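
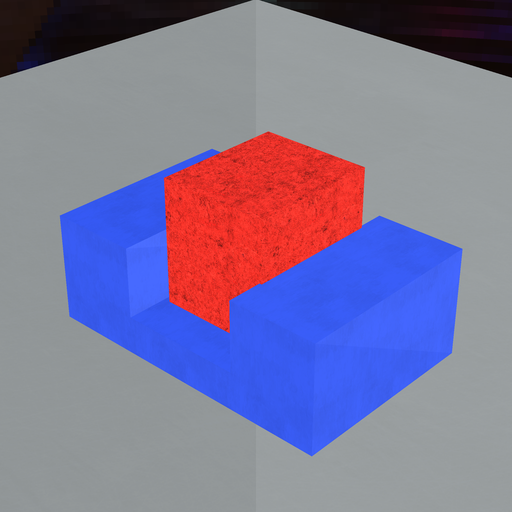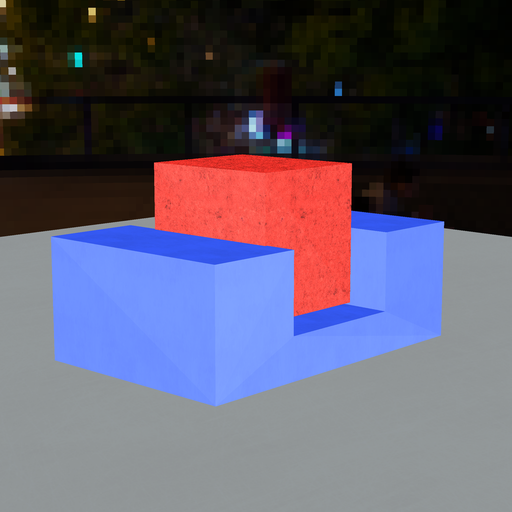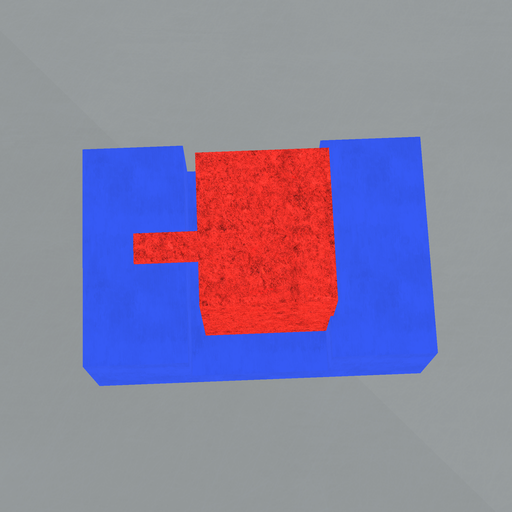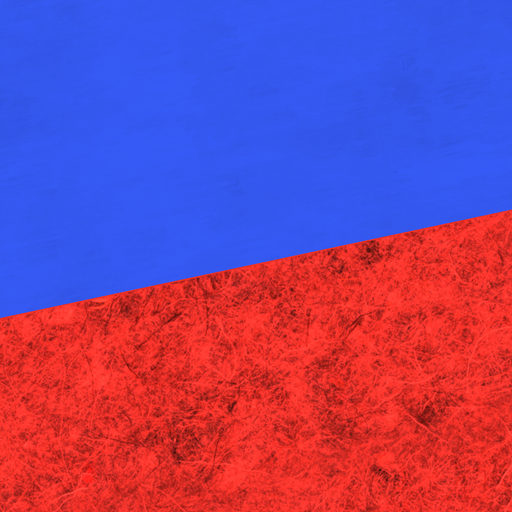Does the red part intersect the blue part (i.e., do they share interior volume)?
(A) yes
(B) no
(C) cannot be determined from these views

(A) yes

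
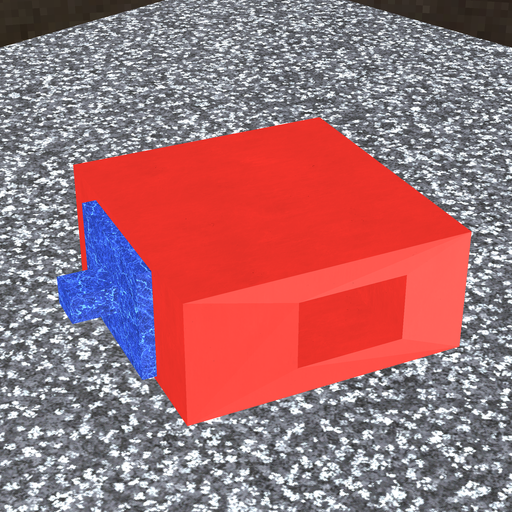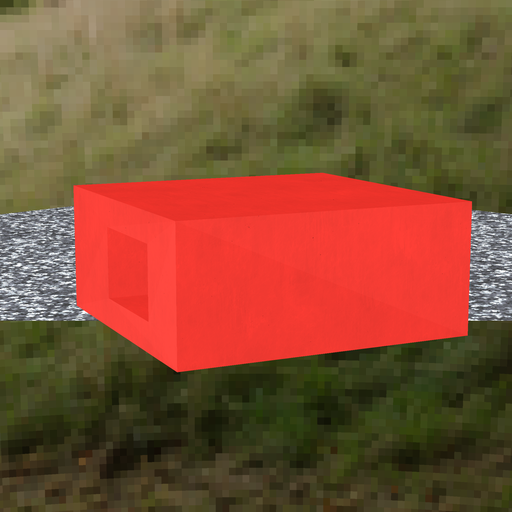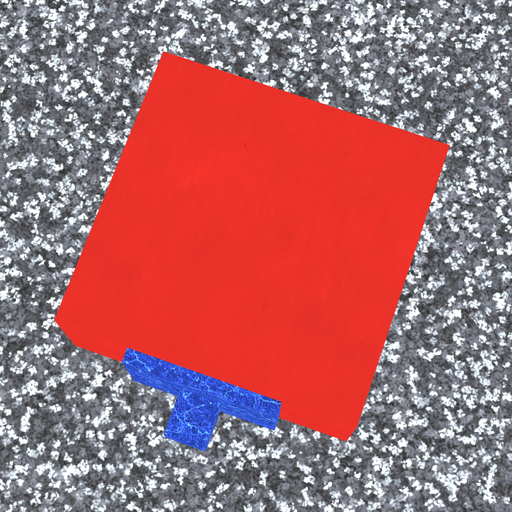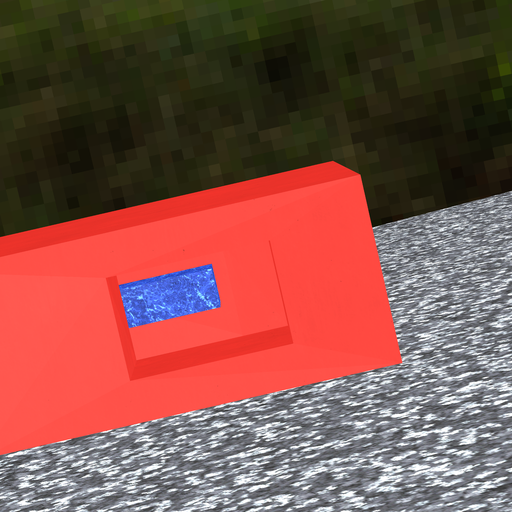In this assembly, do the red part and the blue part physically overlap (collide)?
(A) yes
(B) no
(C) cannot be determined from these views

(B) no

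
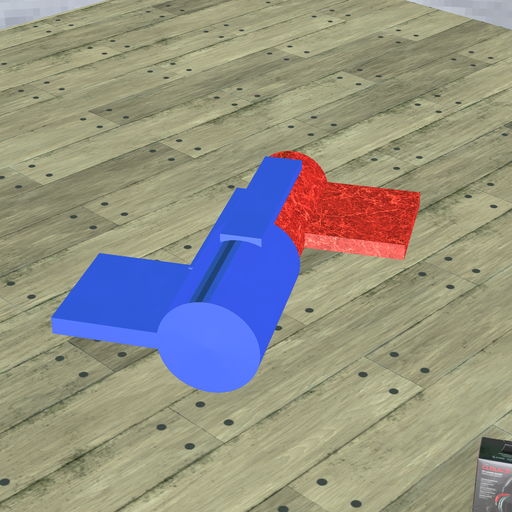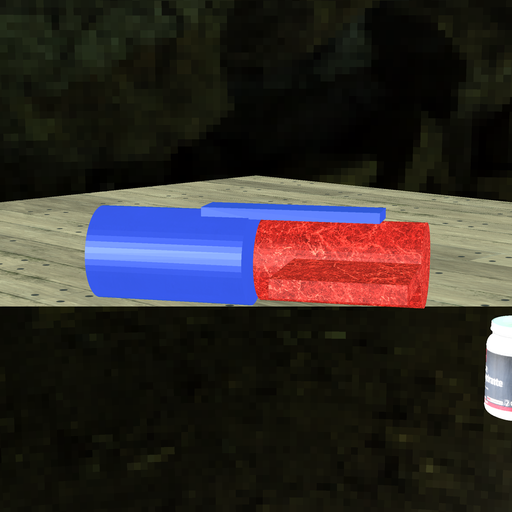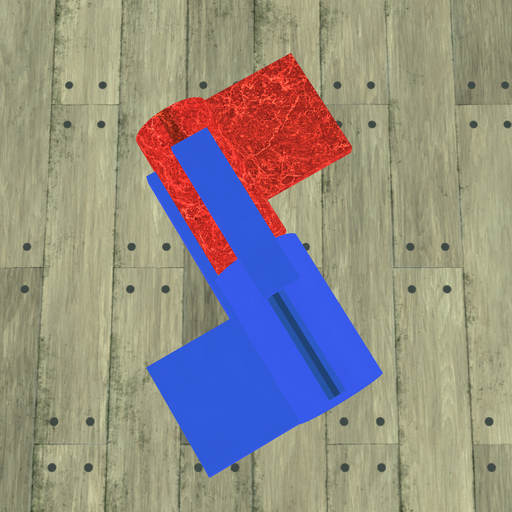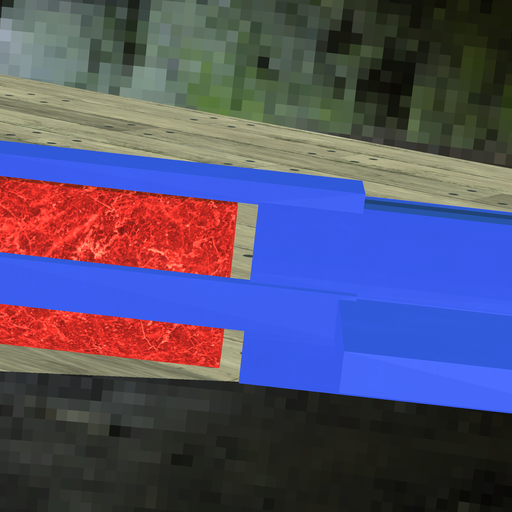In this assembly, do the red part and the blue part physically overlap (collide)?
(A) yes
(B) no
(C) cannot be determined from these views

(B) no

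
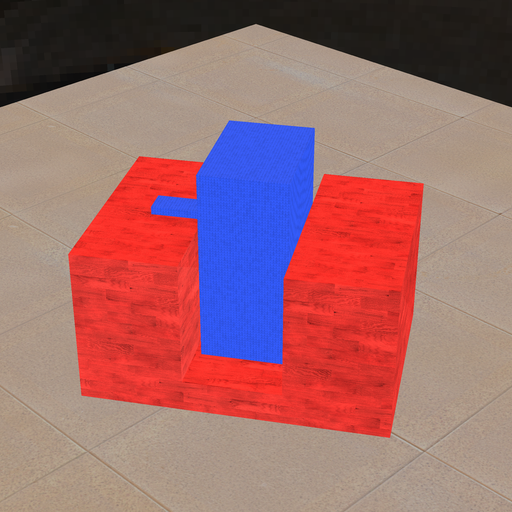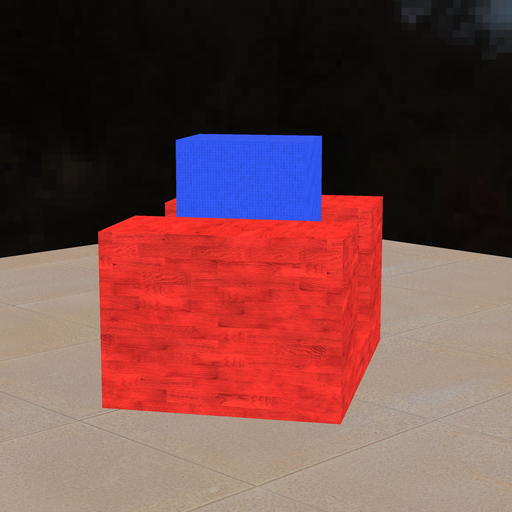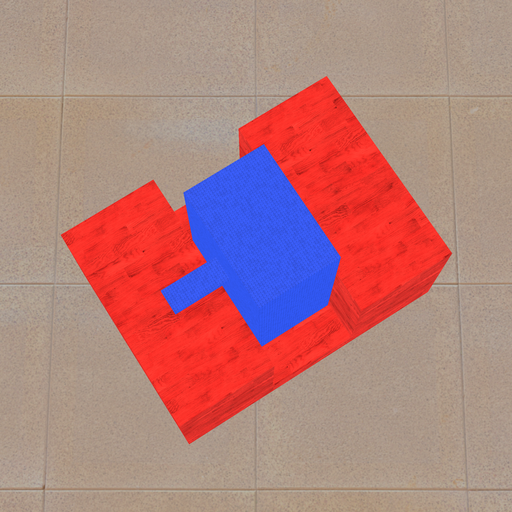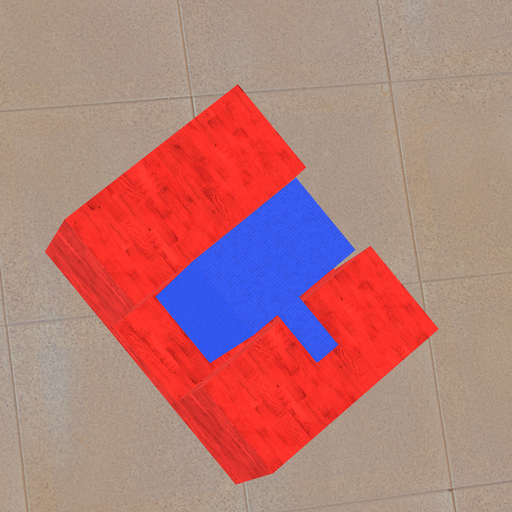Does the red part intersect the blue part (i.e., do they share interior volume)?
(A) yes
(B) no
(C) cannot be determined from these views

(B) no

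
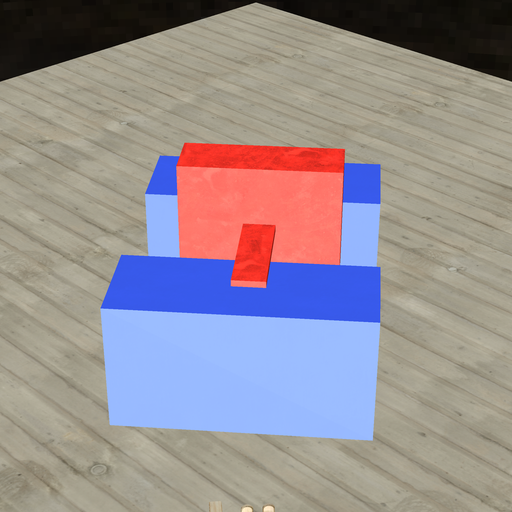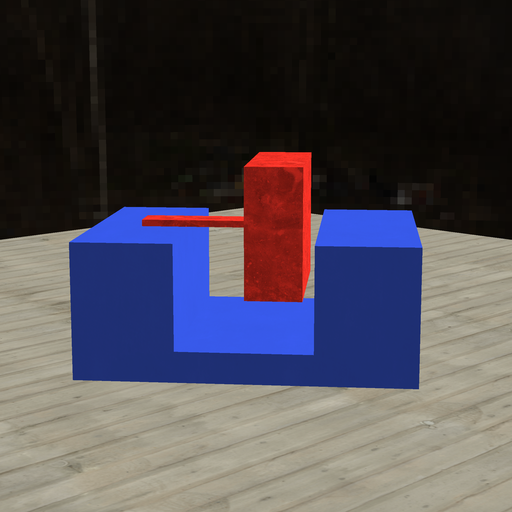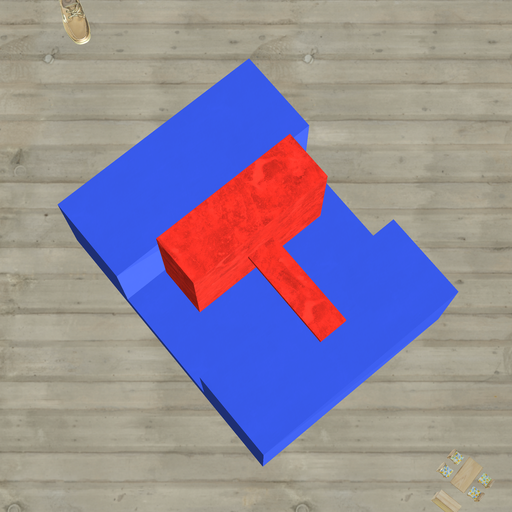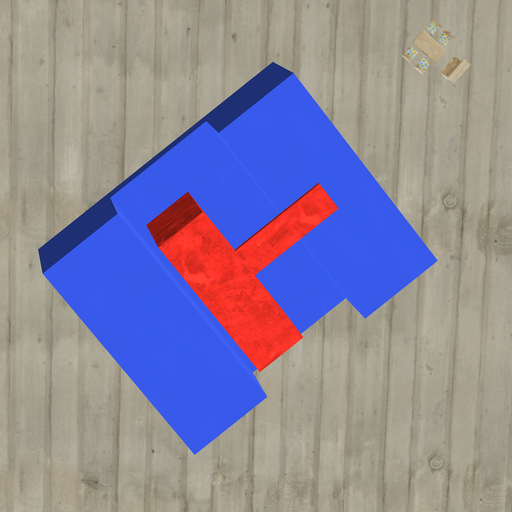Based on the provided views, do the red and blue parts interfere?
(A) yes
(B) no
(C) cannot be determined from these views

(B) no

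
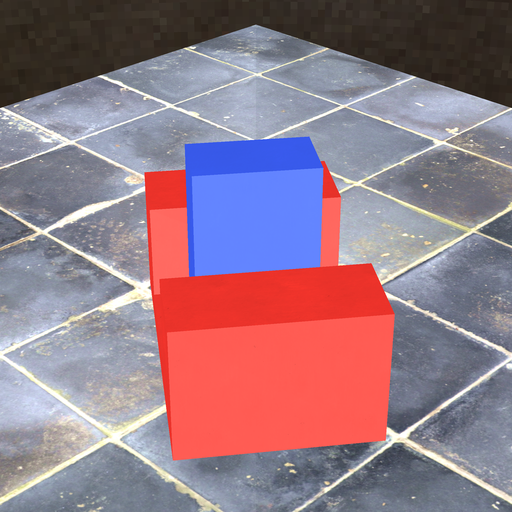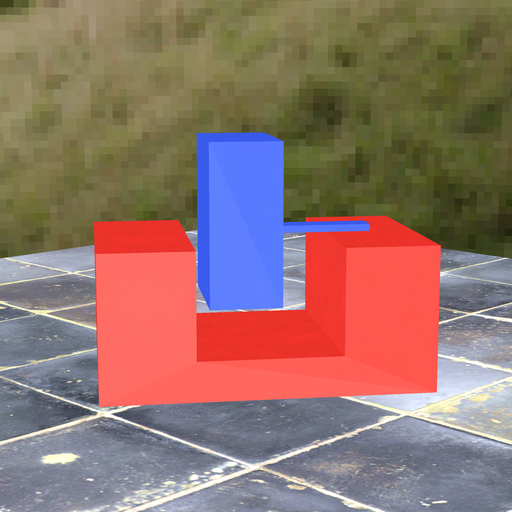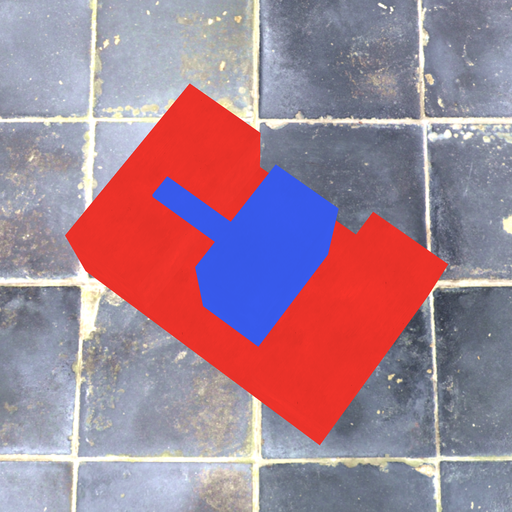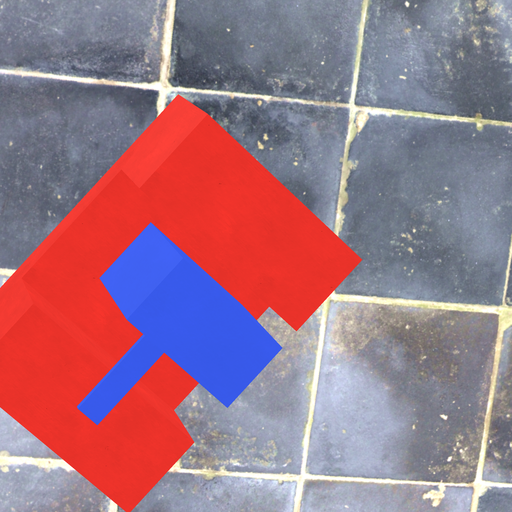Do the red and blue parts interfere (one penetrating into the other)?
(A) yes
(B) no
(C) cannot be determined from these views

(B) no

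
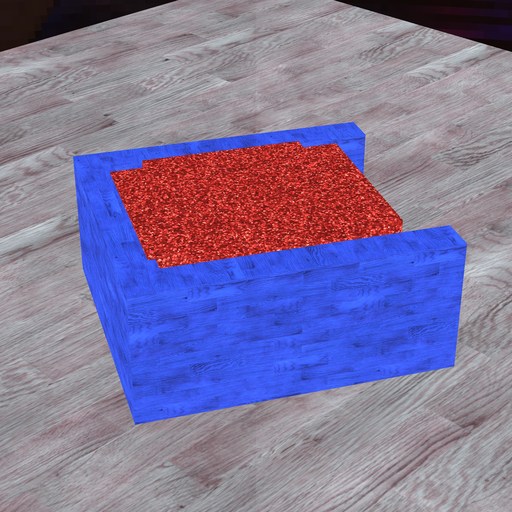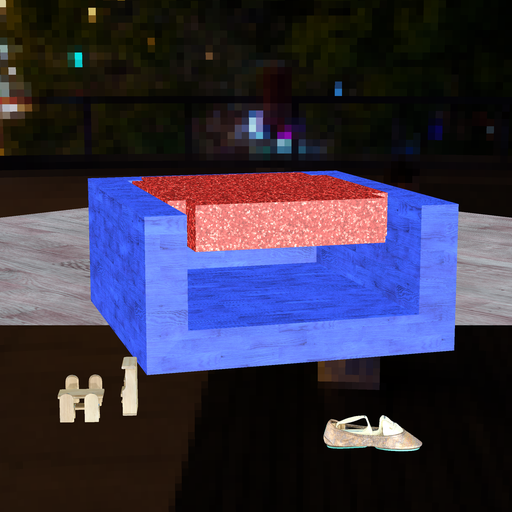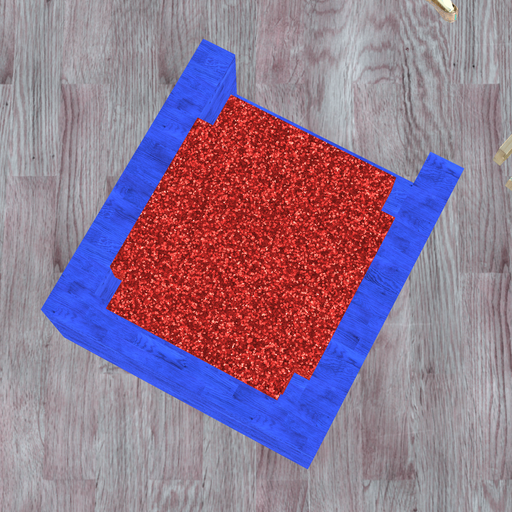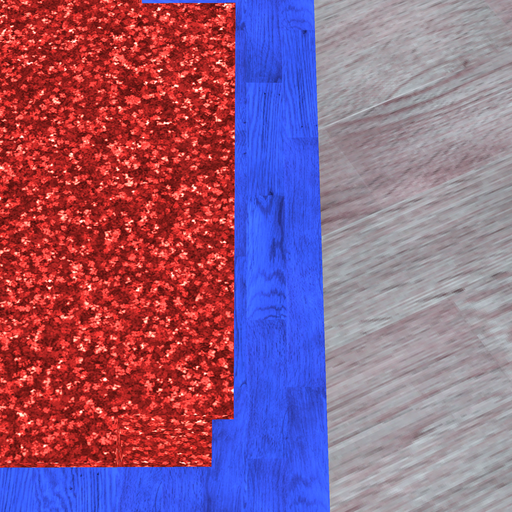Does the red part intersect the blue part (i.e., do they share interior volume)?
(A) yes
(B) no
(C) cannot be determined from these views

(A) yes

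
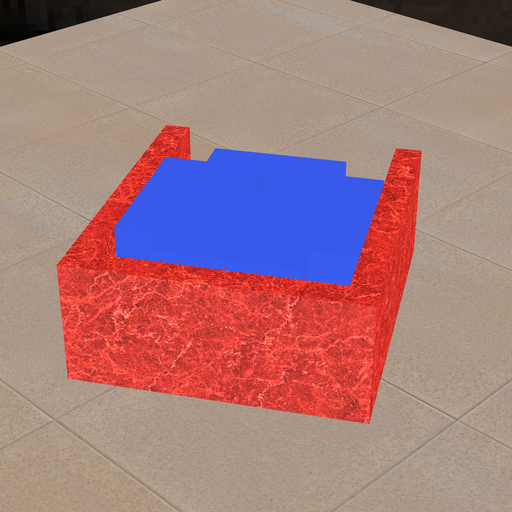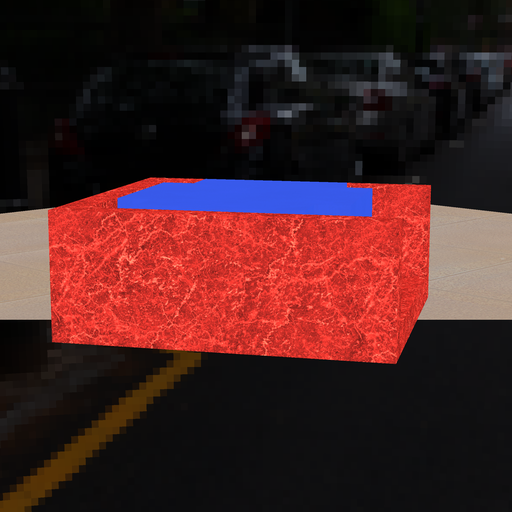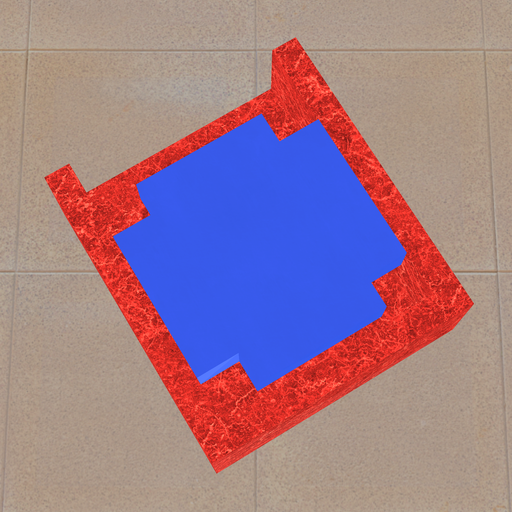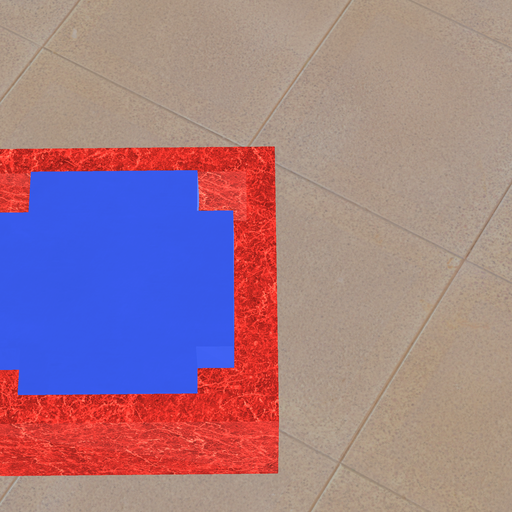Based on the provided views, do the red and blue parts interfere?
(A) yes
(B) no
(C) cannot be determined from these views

(B) no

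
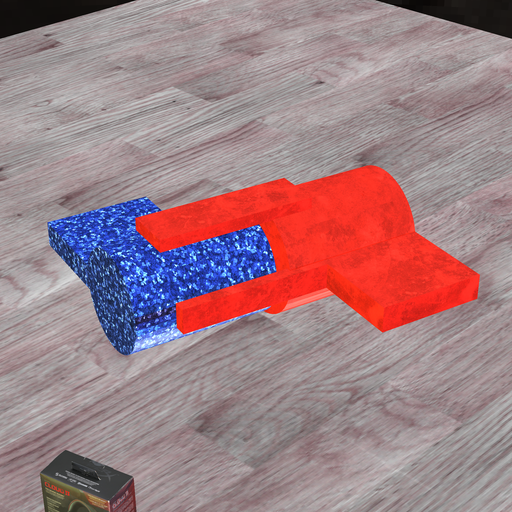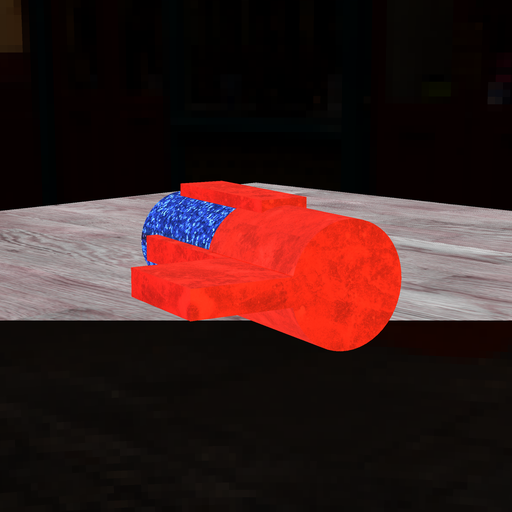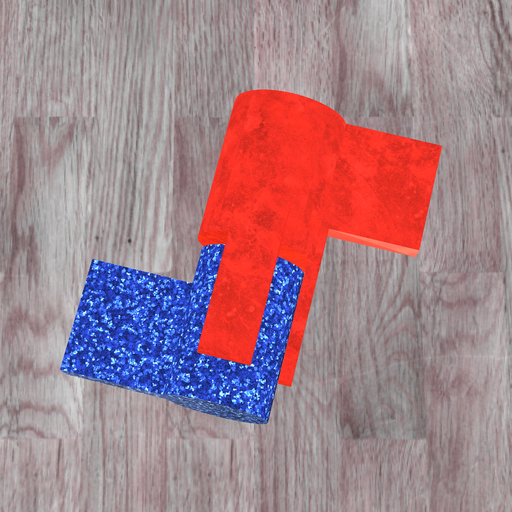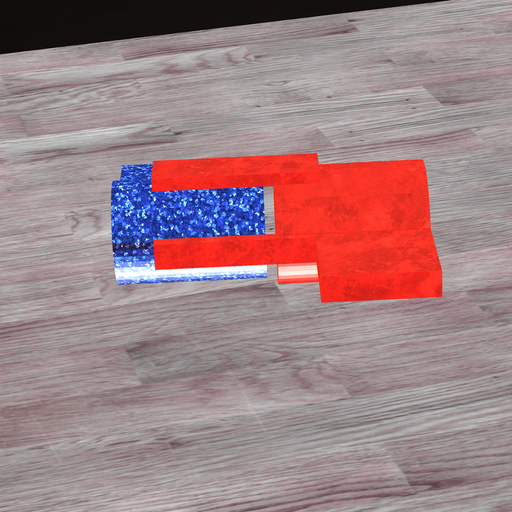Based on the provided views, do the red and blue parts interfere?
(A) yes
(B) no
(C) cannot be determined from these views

(B) no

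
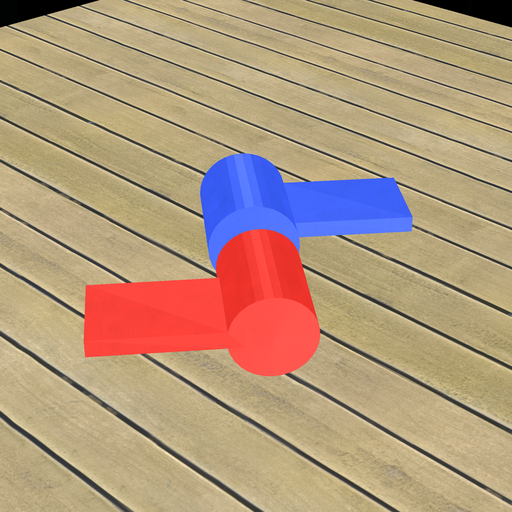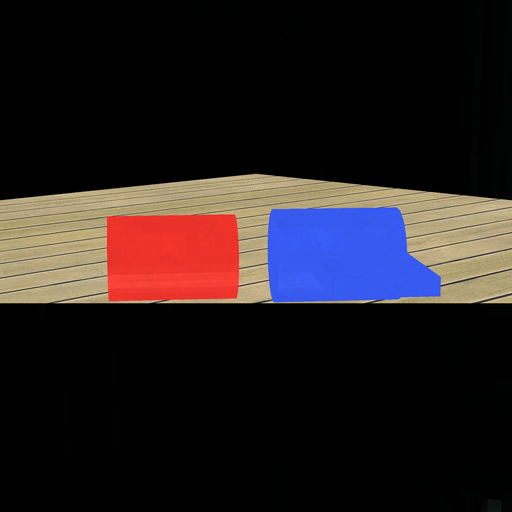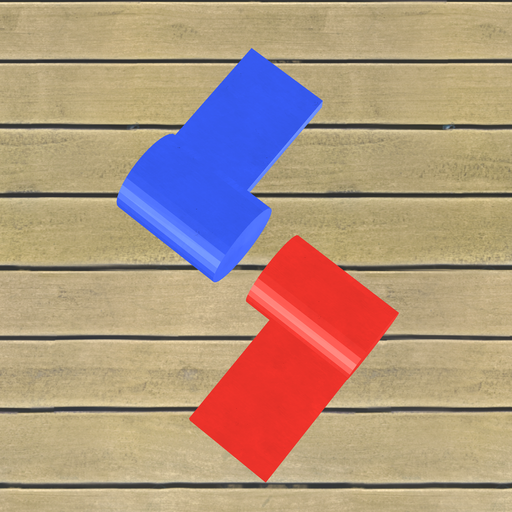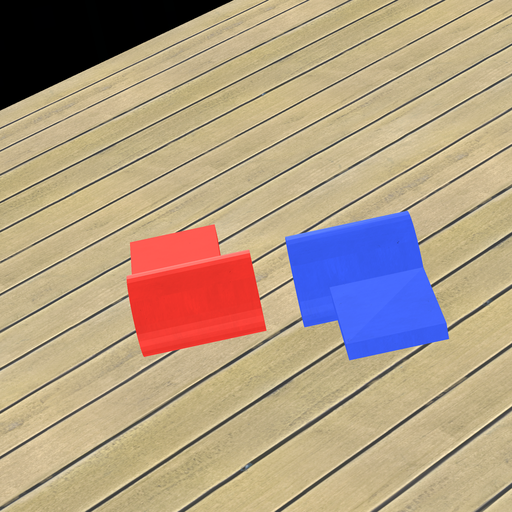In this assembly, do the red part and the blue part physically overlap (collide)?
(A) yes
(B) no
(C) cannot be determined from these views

(B) no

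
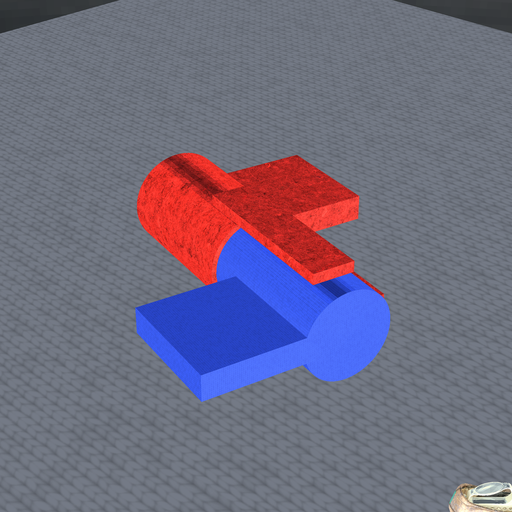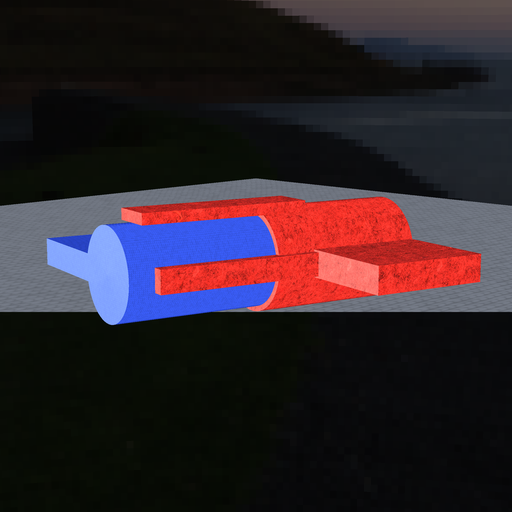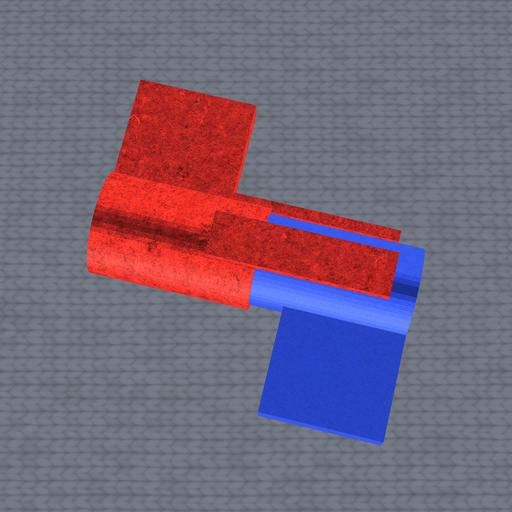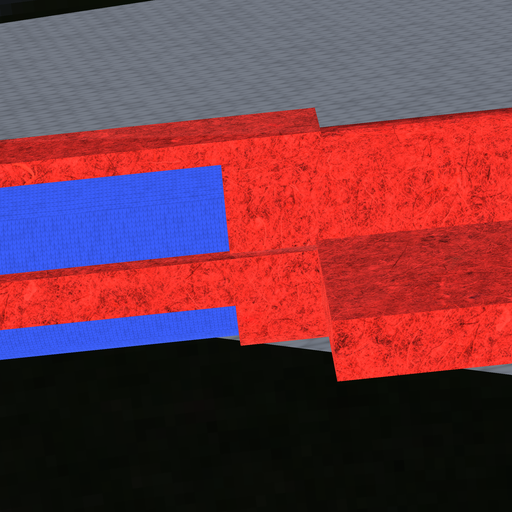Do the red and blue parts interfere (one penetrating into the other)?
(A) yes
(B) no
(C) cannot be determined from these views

(A) yes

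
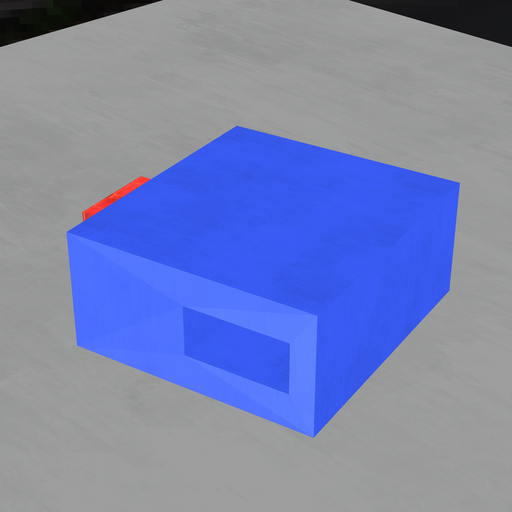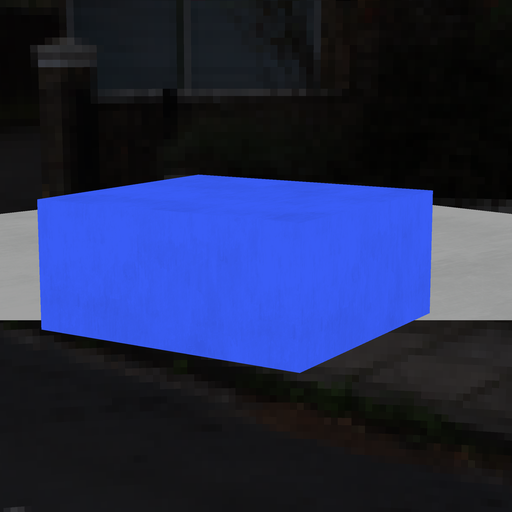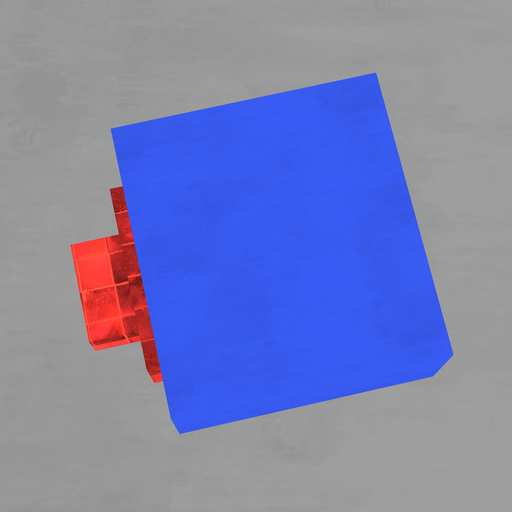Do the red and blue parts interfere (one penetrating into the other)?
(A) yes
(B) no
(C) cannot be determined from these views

(C) cannot be determined from these views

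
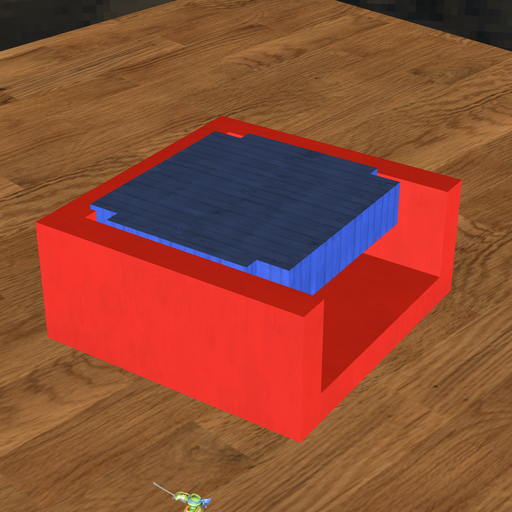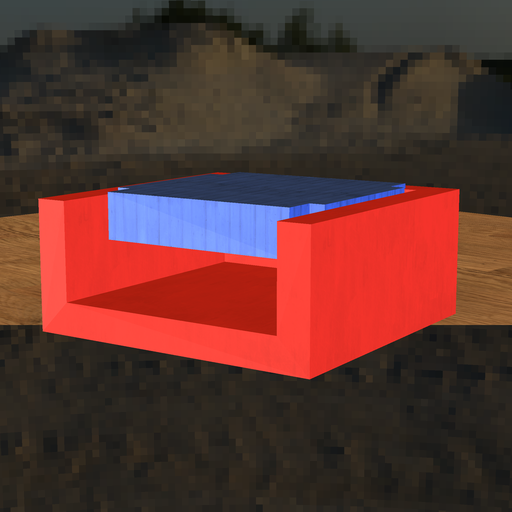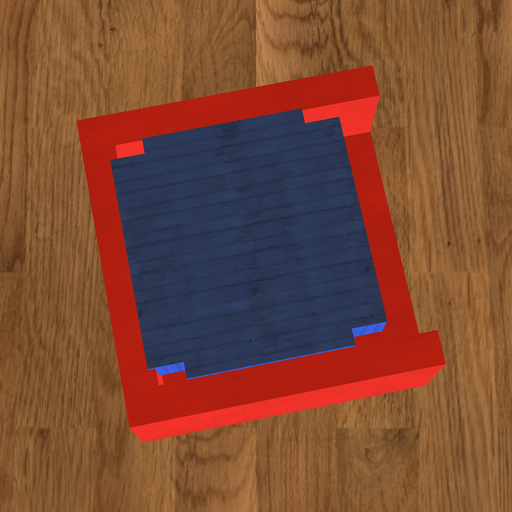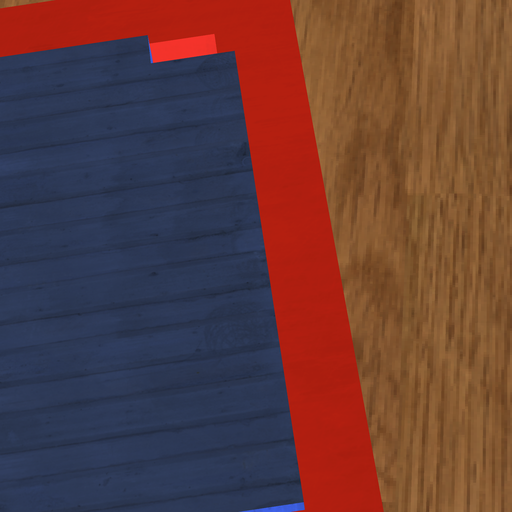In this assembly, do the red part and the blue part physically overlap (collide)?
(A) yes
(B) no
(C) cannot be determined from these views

(A) yes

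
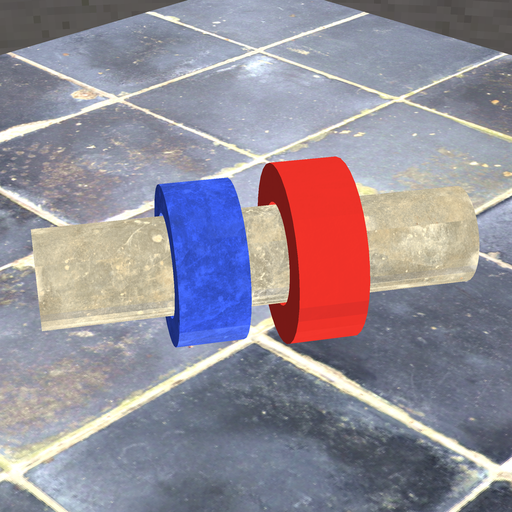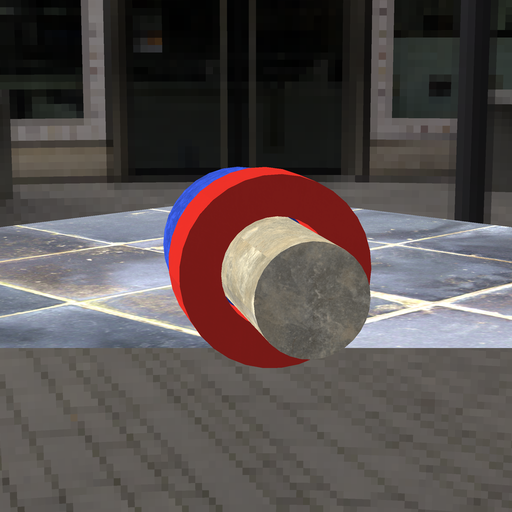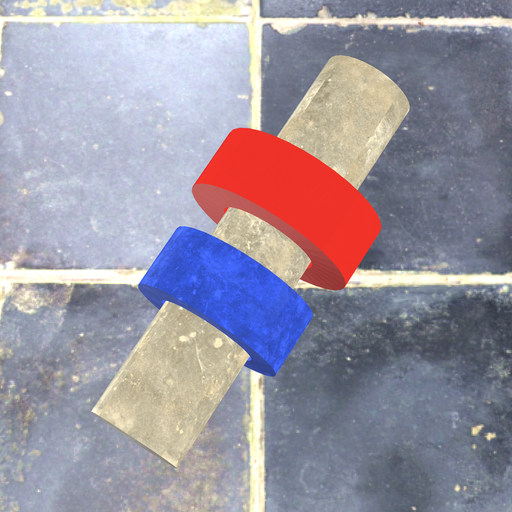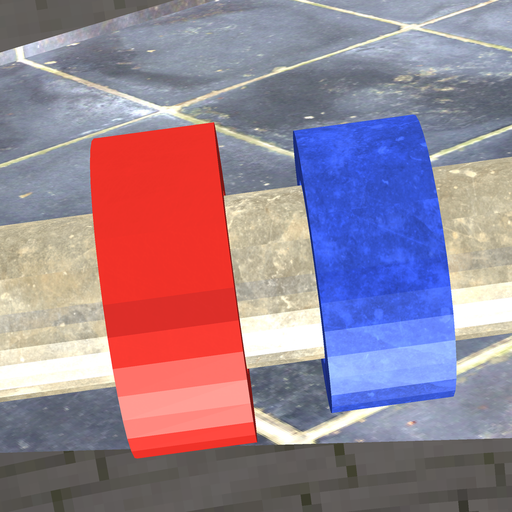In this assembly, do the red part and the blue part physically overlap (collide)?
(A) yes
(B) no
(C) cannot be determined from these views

(B) no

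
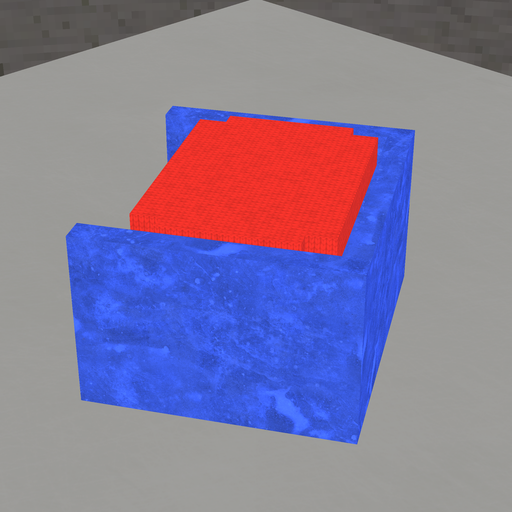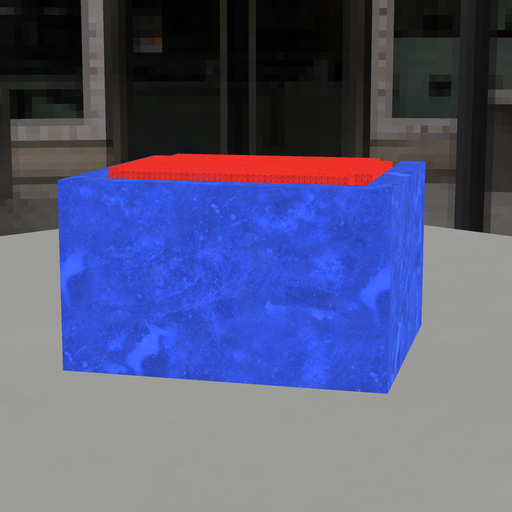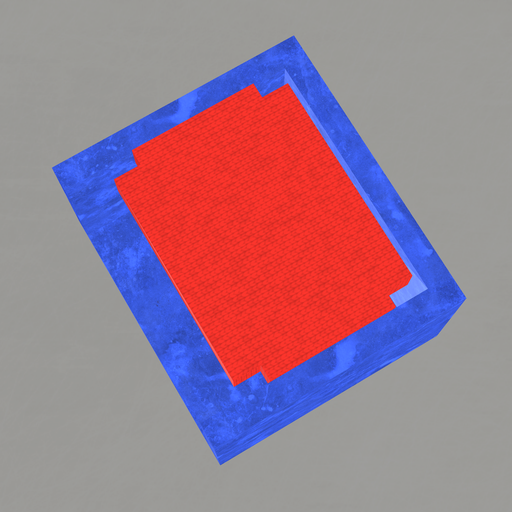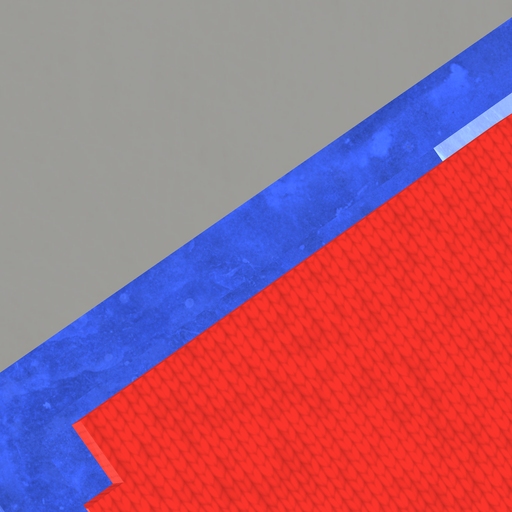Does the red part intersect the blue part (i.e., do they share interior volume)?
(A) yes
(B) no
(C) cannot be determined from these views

(B) no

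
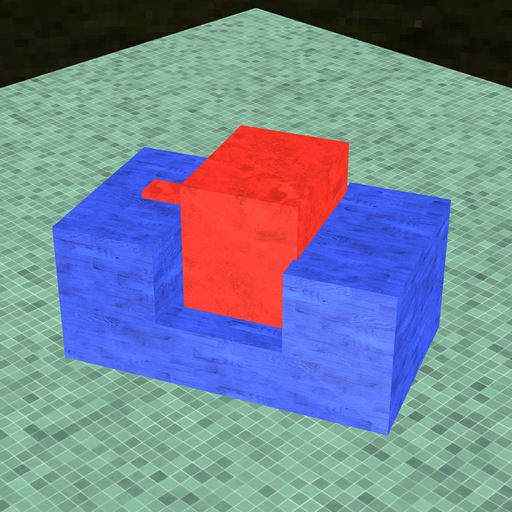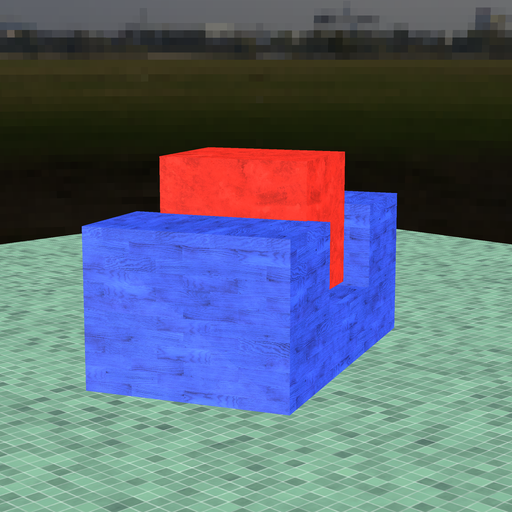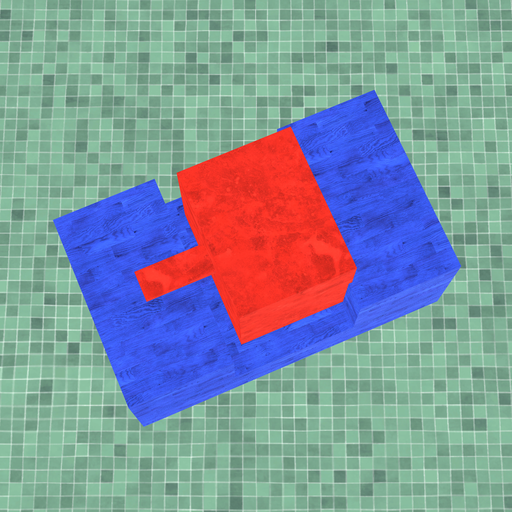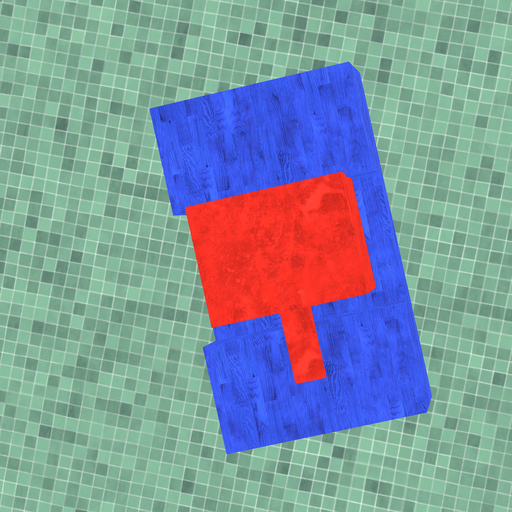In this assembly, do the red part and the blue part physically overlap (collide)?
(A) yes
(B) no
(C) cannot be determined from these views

(A) yes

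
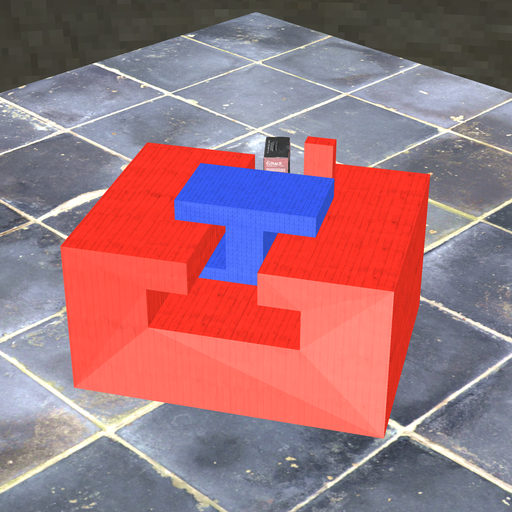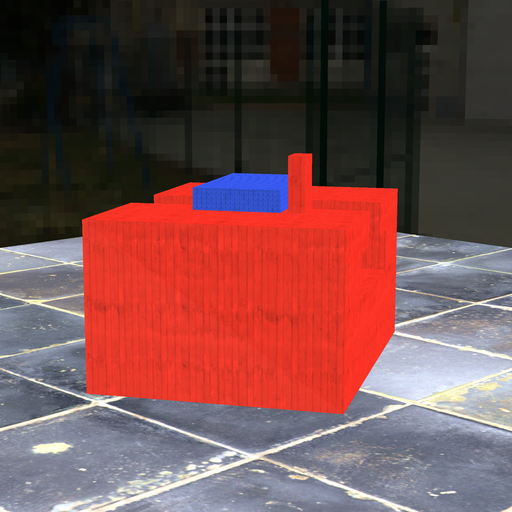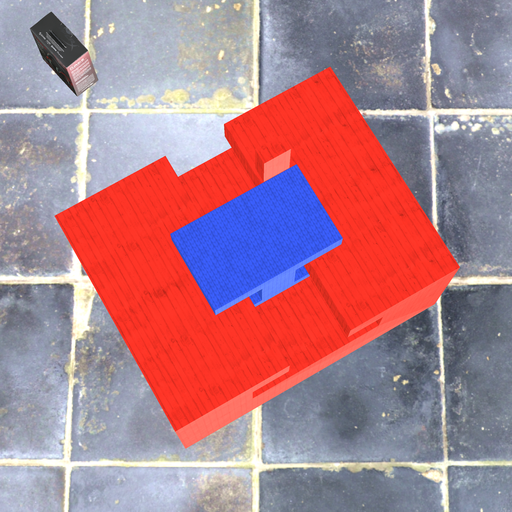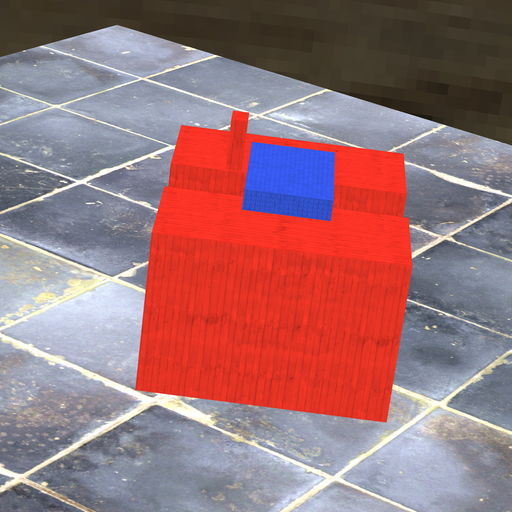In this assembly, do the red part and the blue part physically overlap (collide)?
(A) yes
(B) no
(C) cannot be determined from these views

(B) no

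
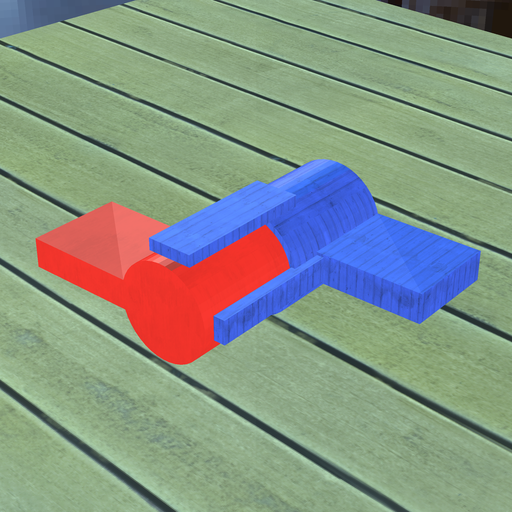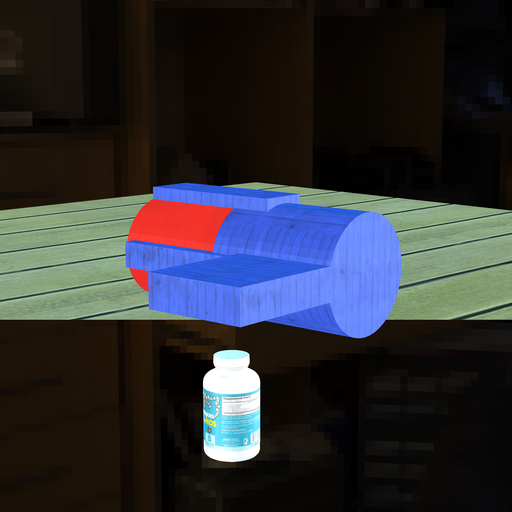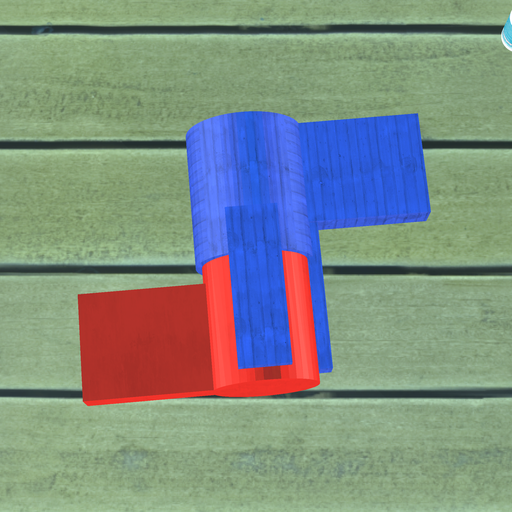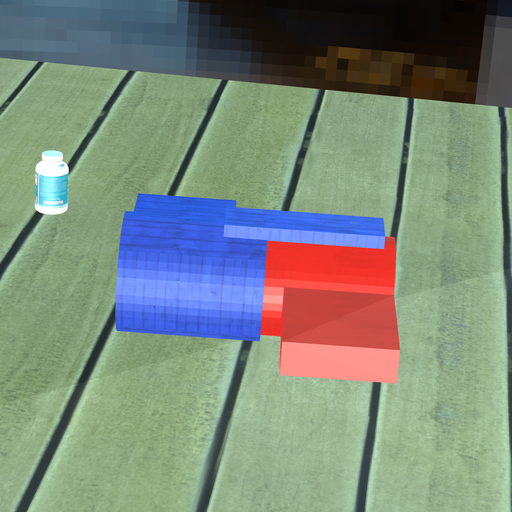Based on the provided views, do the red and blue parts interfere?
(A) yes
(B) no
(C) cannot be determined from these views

(A) yes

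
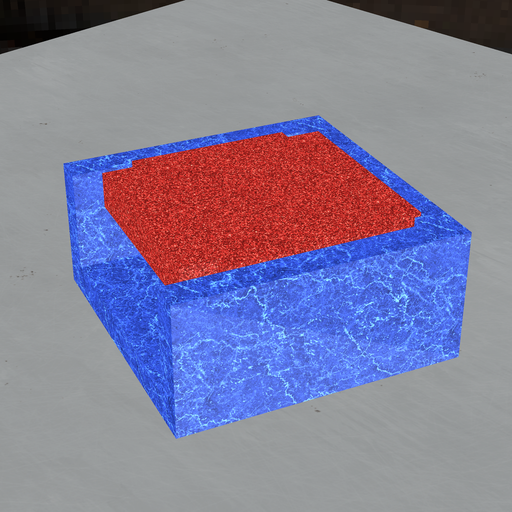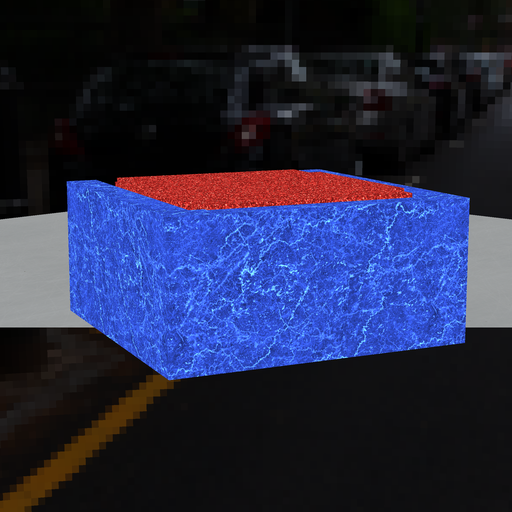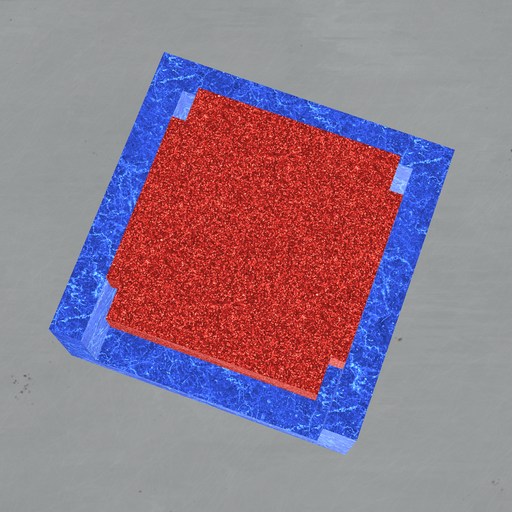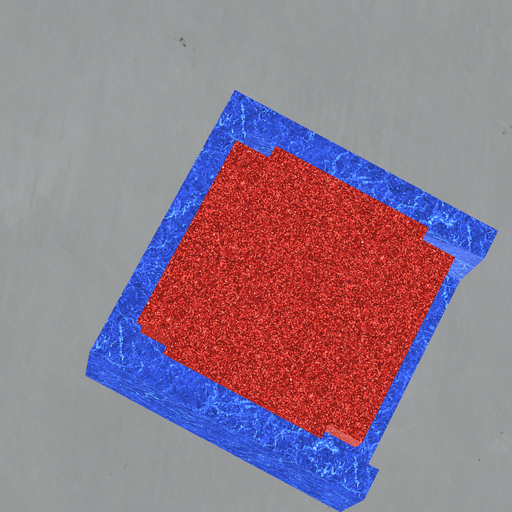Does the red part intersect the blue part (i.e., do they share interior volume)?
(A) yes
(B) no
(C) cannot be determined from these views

(A) yes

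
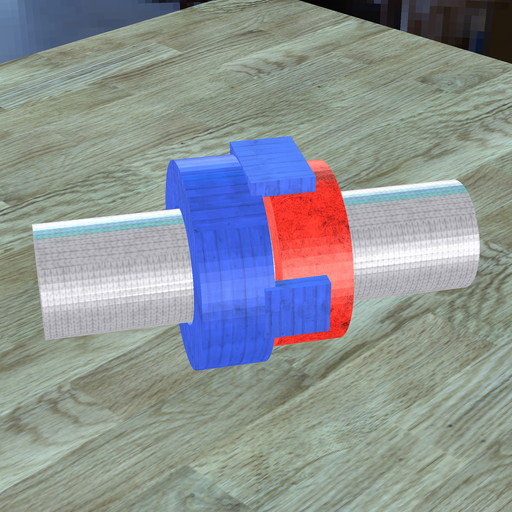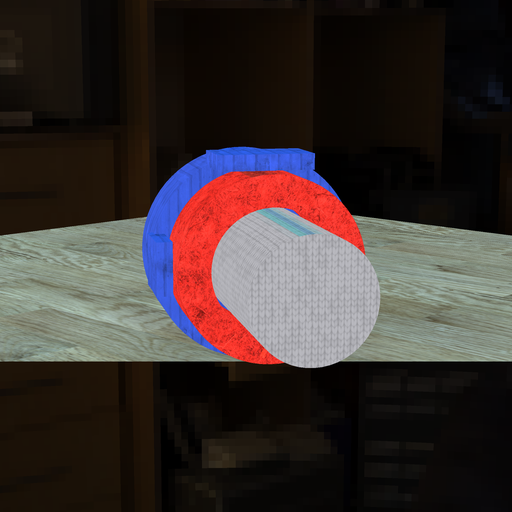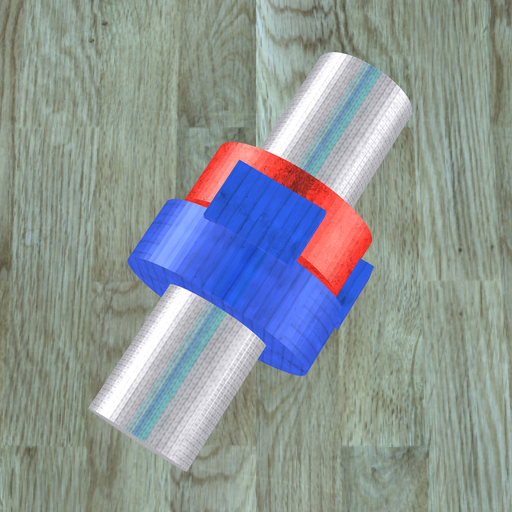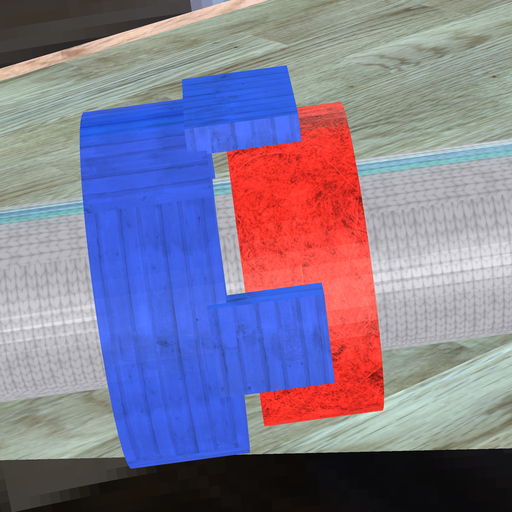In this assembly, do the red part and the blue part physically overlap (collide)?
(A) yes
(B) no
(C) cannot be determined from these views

(B) no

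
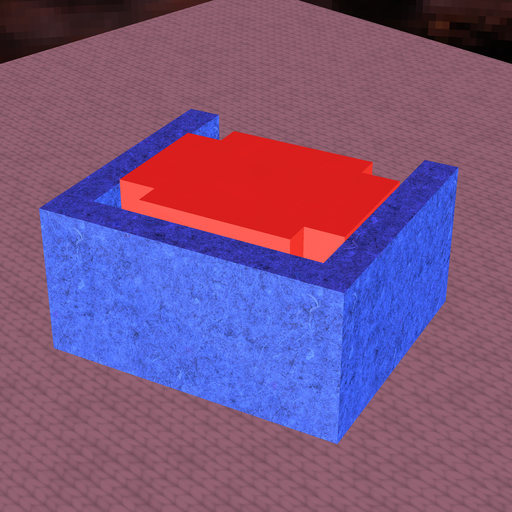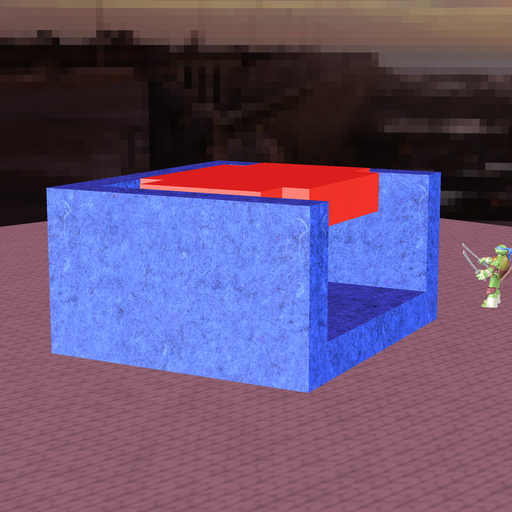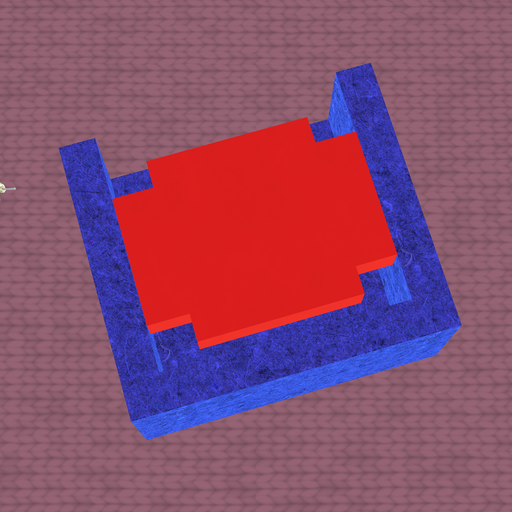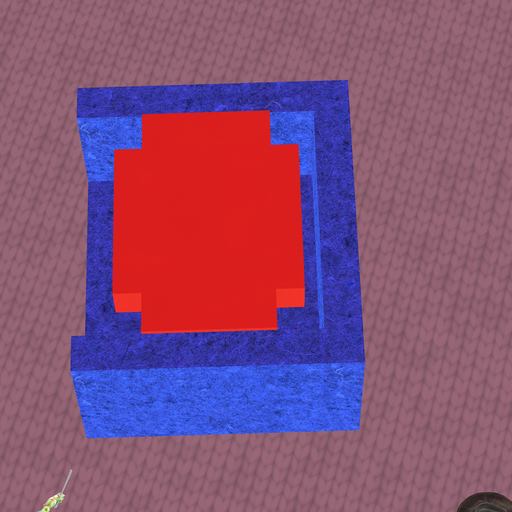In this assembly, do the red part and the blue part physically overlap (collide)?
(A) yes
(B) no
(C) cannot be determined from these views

(B) no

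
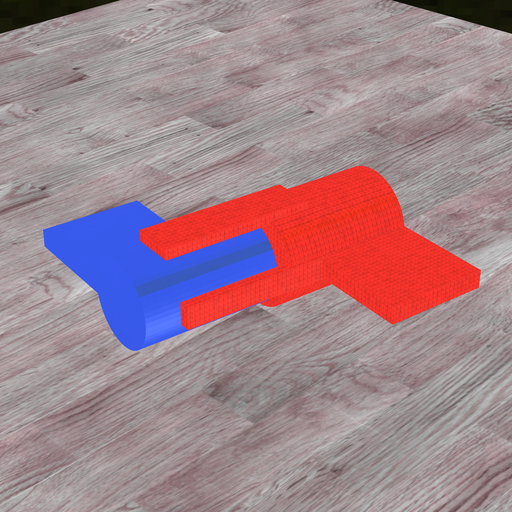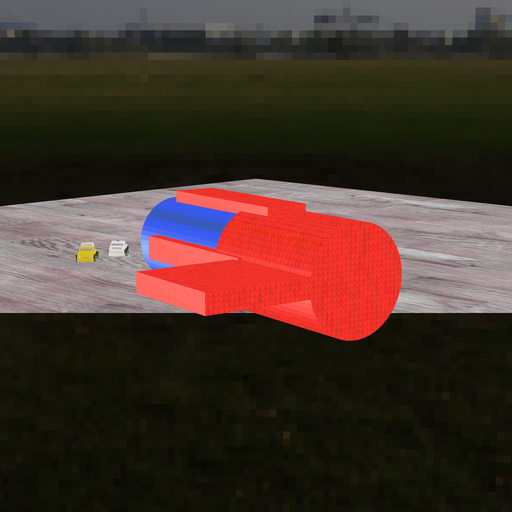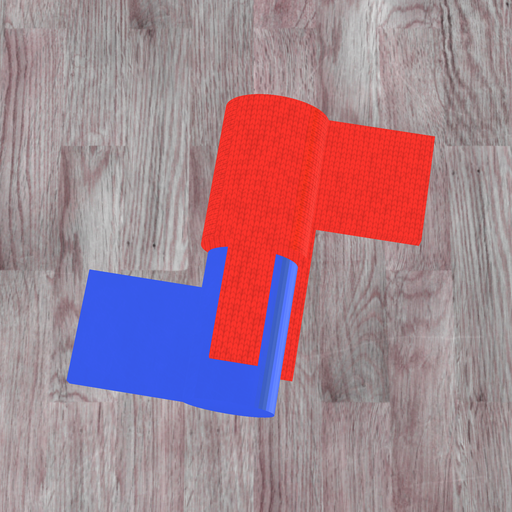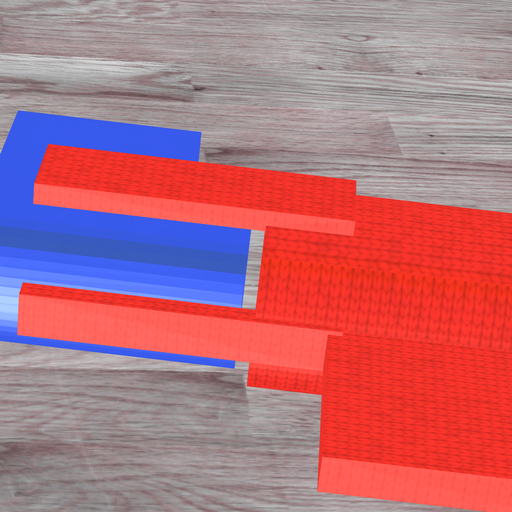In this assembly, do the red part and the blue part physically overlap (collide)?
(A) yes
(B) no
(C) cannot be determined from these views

(B) no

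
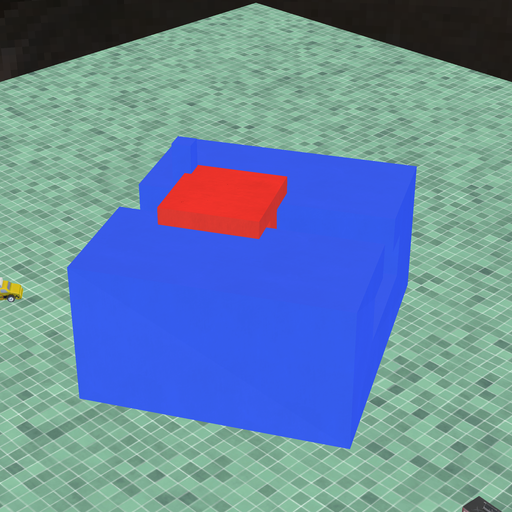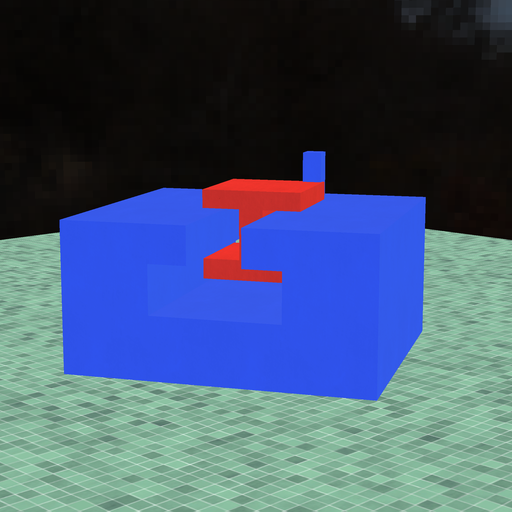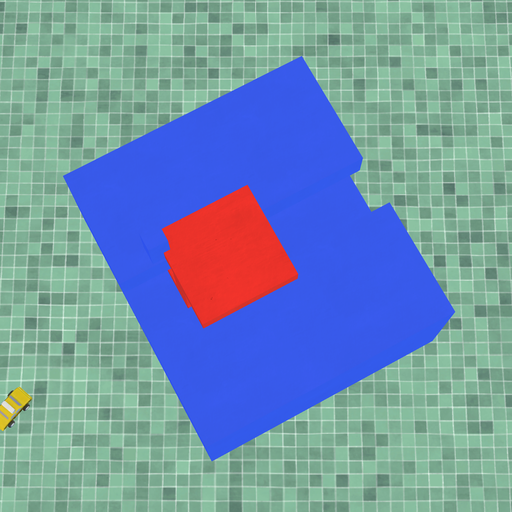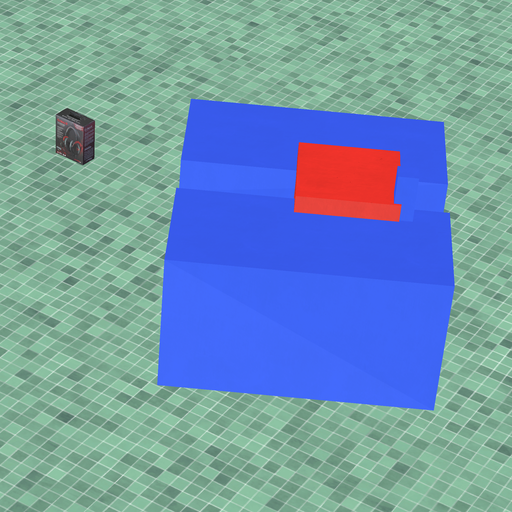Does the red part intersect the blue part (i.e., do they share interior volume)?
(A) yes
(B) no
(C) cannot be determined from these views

(A) yes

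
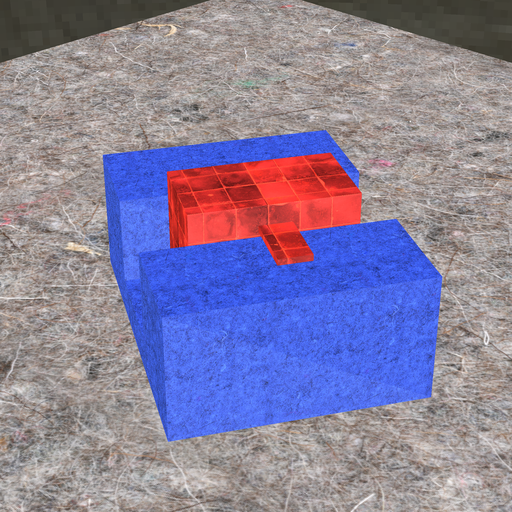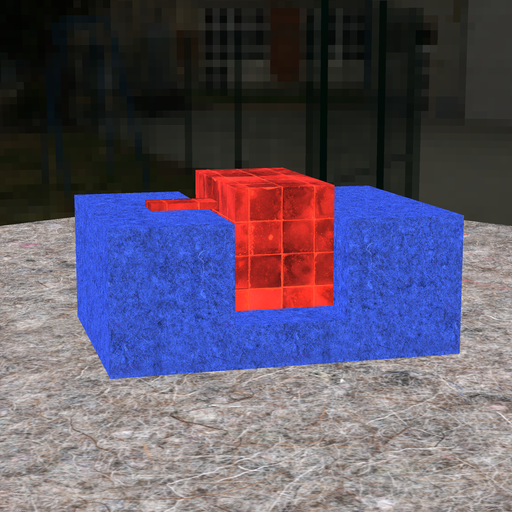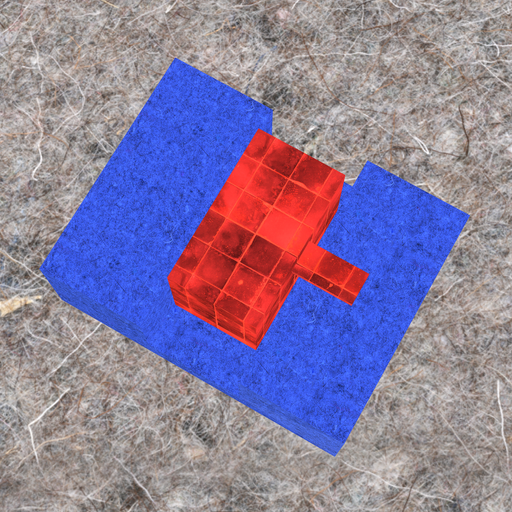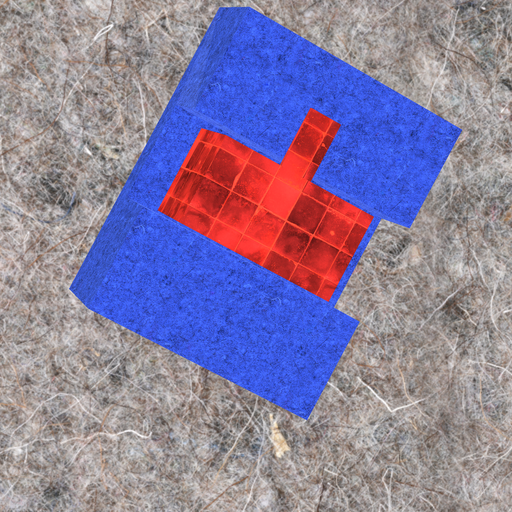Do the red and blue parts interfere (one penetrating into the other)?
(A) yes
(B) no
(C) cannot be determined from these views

(B) no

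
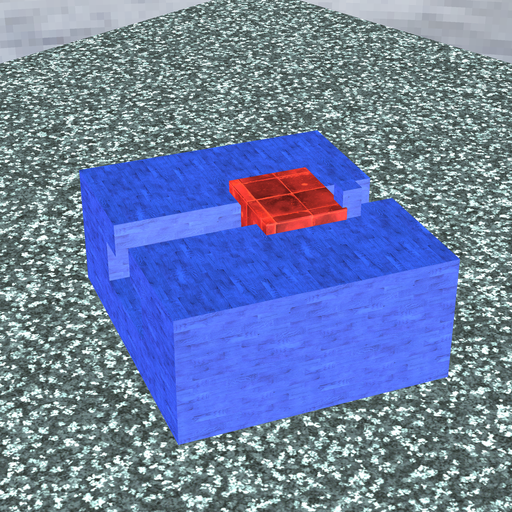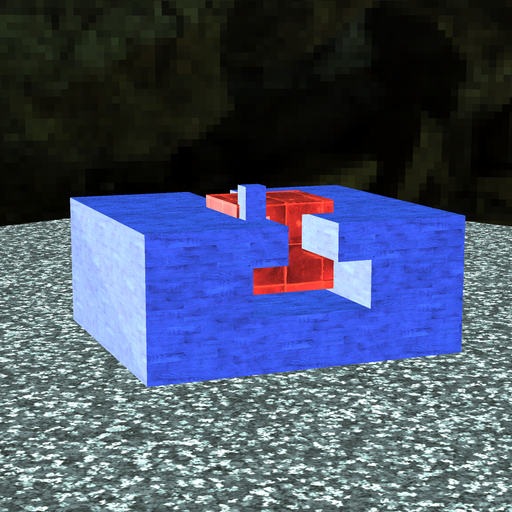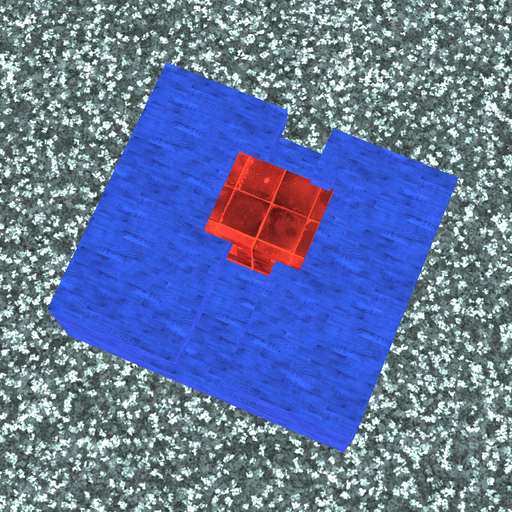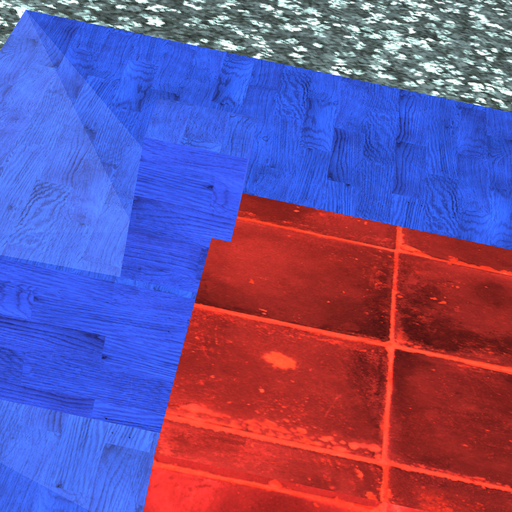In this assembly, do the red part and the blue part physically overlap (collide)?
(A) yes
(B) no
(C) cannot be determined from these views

(A) yes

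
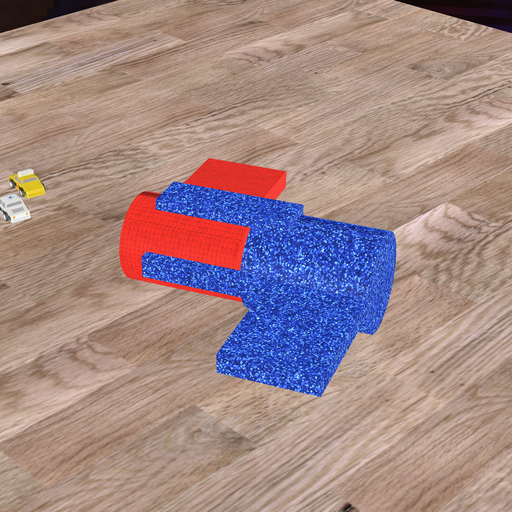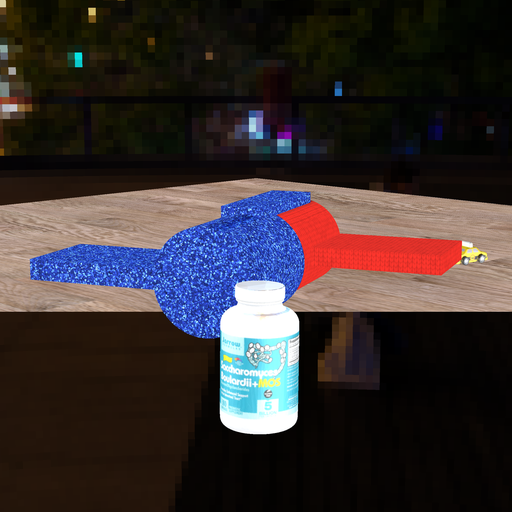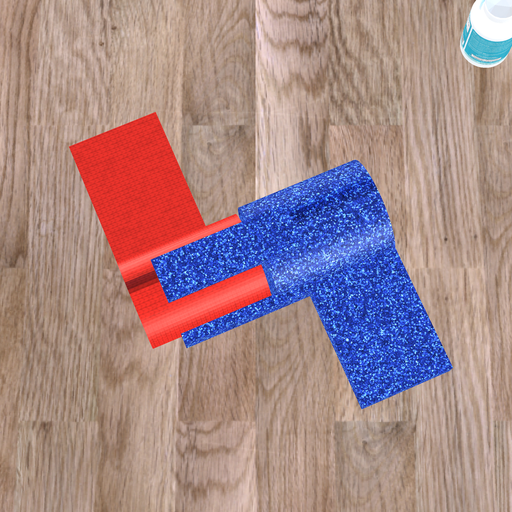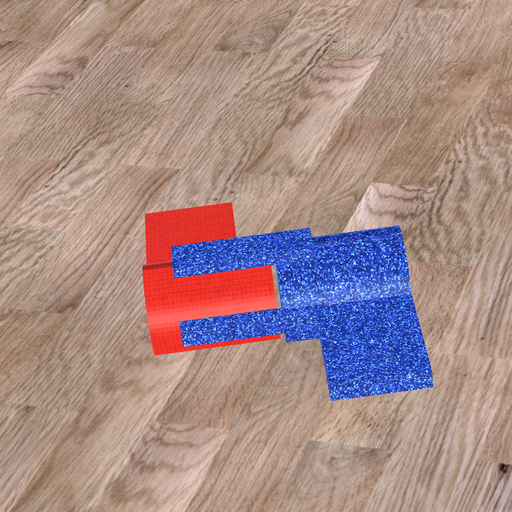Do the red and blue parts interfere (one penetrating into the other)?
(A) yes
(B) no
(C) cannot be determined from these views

(B) no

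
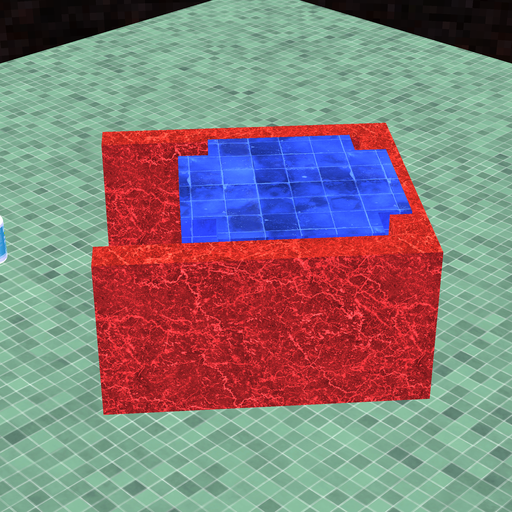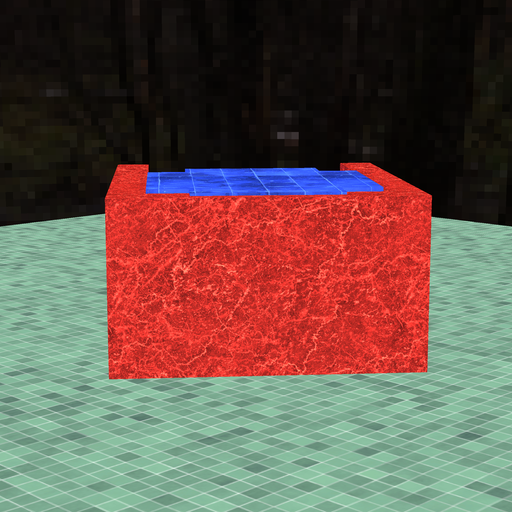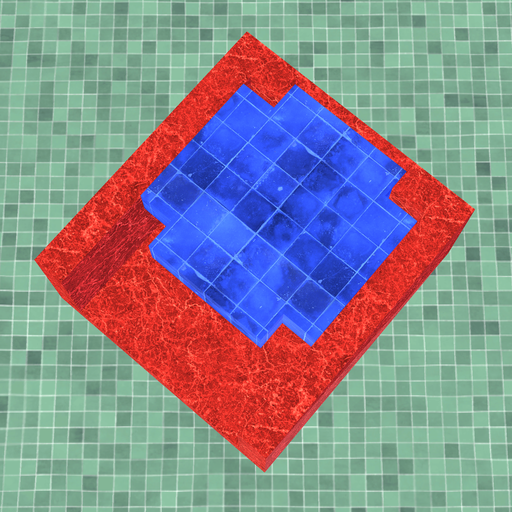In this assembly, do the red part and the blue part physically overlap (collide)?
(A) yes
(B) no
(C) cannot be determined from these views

(A) yes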